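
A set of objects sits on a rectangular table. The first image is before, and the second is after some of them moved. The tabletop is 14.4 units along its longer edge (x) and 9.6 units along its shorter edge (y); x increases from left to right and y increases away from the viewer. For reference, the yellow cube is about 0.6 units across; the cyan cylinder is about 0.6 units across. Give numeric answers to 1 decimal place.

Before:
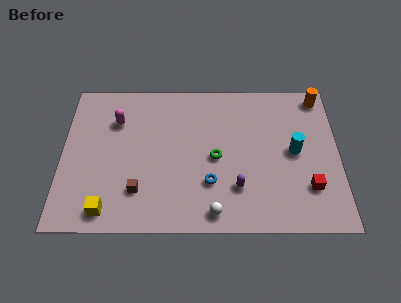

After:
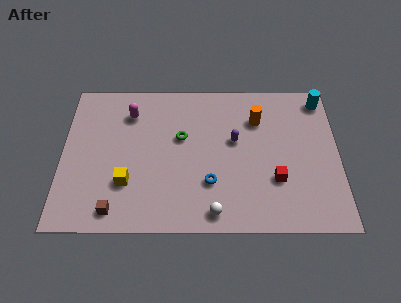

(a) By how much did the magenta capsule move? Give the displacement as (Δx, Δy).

(0.7, 0.5)

The magenta capsule was at about (2.8, 6.9) and moved to about (3.5, 7.4).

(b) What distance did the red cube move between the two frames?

1.8

The red cube moved from about (12.8, 2.6) to (11.1, 3.1), a distance of √(1.7² + 0.5²) ≈ 1.8.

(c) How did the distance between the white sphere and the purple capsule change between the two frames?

+2.7

The distance was about 1.9 in the first image and 4.6 in the second, so they moved 2.7 units further apart.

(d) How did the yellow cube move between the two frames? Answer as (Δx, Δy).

(1.0, 1.7)

The yellow cube started near (2.4, 1.2) and ended near (3.4, 2.9).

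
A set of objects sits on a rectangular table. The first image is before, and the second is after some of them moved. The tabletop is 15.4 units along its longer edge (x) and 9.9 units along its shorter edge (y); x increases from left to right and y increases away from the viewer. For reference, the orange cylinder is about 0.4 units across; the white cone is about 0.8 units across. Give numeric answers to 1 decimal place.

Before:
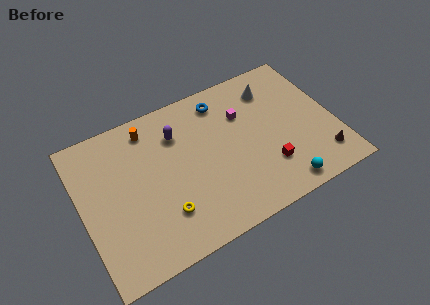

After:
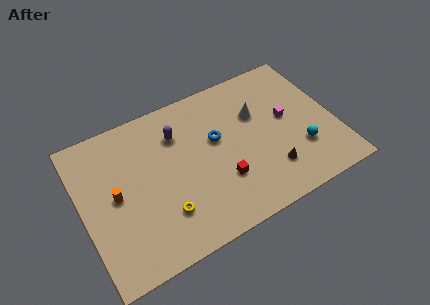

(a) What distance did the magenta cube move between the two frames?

2.9

From (10.1, 6.8) to (12.6, 5.4), the magenta cube covered √(2.5² + 1.4²) ≈ 2.9 units.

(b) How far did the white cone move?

1.8

The white cone was near (12.1, 7.8) before and (10.9, 6.5) after, so it travelled √(1.2² + 1.3²) ≈ 1.8 units.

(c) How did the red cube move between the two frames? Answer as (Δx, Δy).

(-2.8, 0.4)

From the two frames, the red cube sits at roughly (11.0, 2.7) before and (8.2, 3.1) after.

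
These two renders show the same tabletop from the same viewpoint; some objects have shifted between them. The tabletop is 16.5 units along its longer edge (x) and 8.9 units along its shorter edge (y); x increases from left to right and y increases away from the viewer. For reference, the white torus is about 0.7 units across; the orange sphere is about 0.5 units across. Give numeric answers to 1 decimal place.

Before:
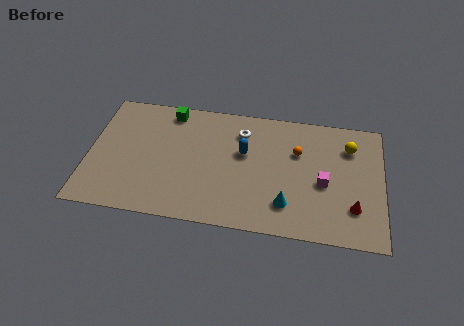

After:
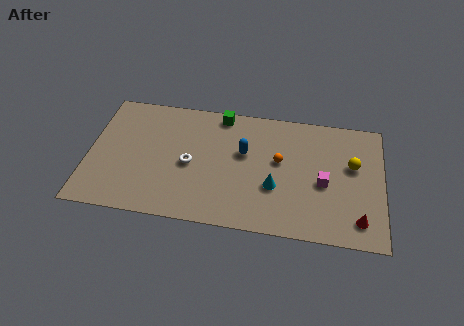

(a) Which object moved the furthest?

the white torus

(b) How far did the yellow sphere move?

1.3

The yellow sphere moved from about (14.6, 6.7) to (14.8, 5.4), a distance of √(0.2² + 1.3²) ≈ 1.3.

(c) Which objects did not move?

the magenta cube and the blue capsule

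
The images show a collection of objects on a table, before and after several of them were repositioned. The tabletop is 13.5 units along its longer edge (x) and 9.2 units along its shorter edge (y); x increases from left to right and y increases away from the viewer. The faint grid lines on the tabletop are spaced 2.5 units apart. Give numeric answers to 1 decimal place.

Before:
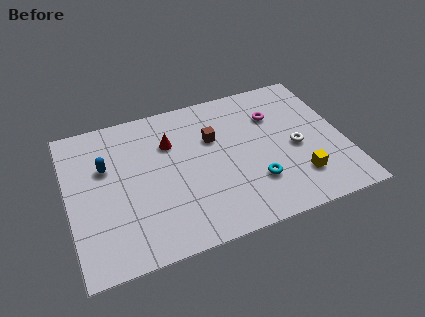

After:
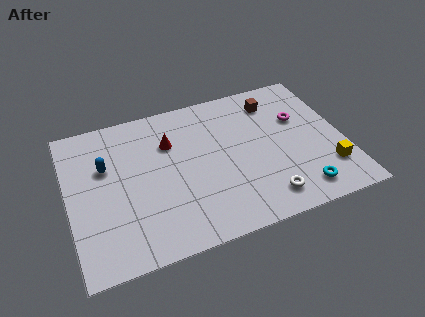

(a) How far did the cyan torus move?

2.4

From (8.9, 2.6) to (11.0, 1.4), the cyan torus covered √(2.1² + 1.2²) ≈ 2.4 units.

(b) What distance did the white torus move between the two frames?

3.2

The white torus was near (11.1, 4.1) before and (9.3, 1.5) after, so it travelled √(1.8² + 2.6²) ≈ 3.2 units.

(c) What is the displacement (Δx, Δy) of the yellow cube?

(1.5, 0.1)

From the two frames, the yellow cube sits at roughly (11.0, 2.2) before and (12.5, 2.3) after.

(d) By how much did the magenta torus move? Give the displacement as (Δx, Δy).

(1.2, -0.6)

The magenta torus started near (10.3, 6.5) and ended near (11.5, 5.9).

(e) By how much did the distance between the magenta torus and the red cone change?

+1.2

The distance was about 5.2 in the first image and 6.4 in the second, so they moved 1.2 units further apart.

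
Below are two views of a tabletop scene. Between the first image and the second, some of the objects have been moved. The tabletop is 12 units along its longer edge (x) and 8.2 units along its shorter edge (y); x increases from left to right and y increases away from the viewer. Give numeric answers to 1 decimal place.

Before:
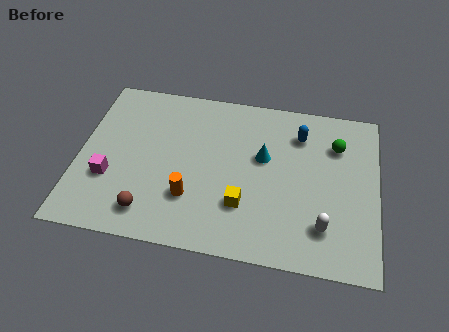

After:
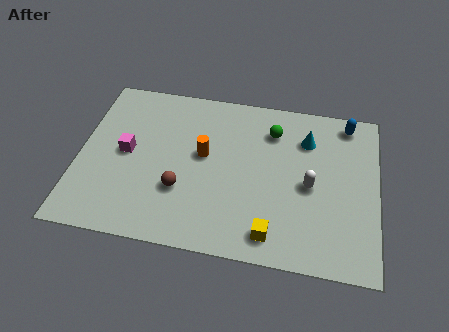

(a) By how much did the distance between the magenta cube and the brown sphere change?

+0.5

The distance was about 2.2 in the first image and 2.7 in the second, so they moved 0.5 units further apart.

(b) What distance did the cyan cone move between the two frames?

2.1

The cyan cone moved from about (7.4, 4.9) to (9.1, 6.1), a distance of √(1.7² + 1.2²) ≈ 2.1.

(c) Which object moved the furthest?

the green sphere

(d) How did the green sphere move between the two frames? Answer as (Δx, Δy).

(-2.6, 0.3)

From the two frames, the green sphere sits at roughly (10.3, 6.0) before and (7.7, 6.3) after.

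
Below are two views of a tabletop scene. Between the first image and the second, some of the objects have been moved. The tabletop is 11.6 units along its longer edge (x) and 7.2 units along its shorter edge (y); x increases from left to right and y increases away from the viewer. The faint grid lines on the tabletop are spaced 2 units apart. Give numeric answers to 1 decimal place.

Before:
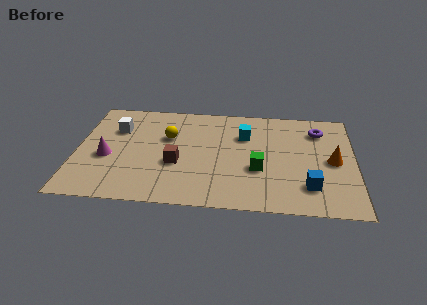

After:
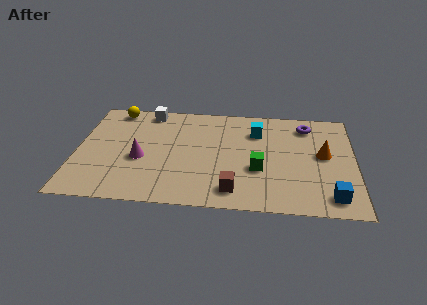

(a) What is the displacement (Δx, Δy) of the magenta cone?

(1.4, 0.0)

The magenta cone was at about (1.3, 3.0) and moved to about (2.7, 3.0).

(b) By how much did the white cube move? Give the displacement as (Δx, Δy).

(1.3, 1.4)

The white cube started near (1.6, 5.0) and ended near (2.9, 6.4).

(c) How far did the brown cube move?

2.9

The brown cube moved from about (4.2, 2.8) to (6.6, 1.2), a distance of √(2.4² + 1.6²) ≈ 2.9.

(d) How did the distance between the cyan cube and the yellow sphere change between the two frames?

+2.9

They were about 3.2 units apart before and 6.1 after — 2.9 units further apart.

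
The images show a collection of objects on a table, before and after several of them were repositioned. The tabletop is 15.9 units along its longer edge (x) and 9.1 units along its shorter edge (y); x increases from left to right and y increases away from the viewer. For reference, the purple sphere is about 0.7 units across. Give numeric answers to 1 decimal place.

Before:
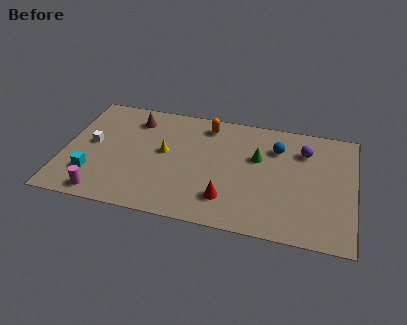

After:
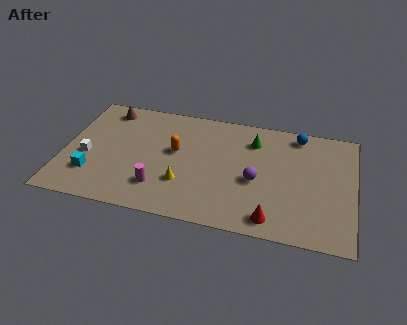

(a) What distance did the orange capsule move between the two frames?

3.0

The orange capsule was near (7.7, 7.7) before and (6.1, 5.2) after, so it travelled √(1.6² + 2.5²) ≈ 3.0 units.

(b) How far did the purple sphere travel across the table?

3.8

From (13.1, 6.8) to (10.6, 3.9), the purple sphere covered √(2.5² + 2.9²) ≈ 3.8 units.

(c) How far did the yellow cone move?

2.5

The yellow cone moved from about (5.5, 5.0) to (6.7, 2.8), a distance of √(1.2² + 2.2²) ≈ 2.5.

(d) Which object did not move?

the cyan cube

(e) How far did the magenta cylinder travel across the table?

3.2

From (2.4, 1.0) to (5.4, 2.2), the magenta cylinder covered √(3.0² + 1.2²) ≈ 3.2 units.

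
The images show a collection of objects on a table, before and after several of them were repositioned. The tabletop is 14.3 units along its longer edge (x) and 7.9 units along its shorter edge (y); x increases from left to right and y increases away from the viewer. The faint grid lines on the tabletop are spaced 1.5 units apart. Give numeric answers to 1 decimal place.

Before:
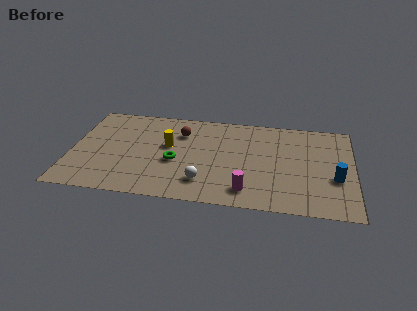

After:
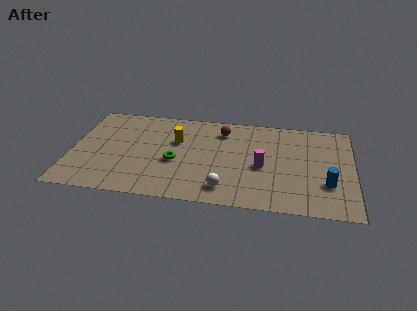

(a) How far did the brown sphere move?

2.2

The brown sphere moved from about (5.5, 5.8) to (7.6, 6.3), a distance of √(2.1² + 0.5²) ≈ 2.2.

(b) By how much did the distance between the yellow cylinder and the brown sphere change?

+1.3

The distance was about 1.3 in the first image and 2.6 in the second, so they moved 1.3 units further apart.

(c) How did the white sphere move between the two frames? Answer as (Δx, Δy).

(1.1, -0.4)

From the two frames, the white sphere sits at roughly (6.8, 1.8) before and (7.9, 1.4) after.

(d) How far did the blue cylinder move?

0.6

The blue cylinder was near (13.4, 3.0) before and (13.0, 2.5) after, so it travelled √(0.4² + 0.5²) ≈ 0.6 units.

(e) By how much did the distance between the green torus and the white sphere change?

+1.1

Before: roughly 2.1 units apart; after: 3.2. That's 1.1 units further apart.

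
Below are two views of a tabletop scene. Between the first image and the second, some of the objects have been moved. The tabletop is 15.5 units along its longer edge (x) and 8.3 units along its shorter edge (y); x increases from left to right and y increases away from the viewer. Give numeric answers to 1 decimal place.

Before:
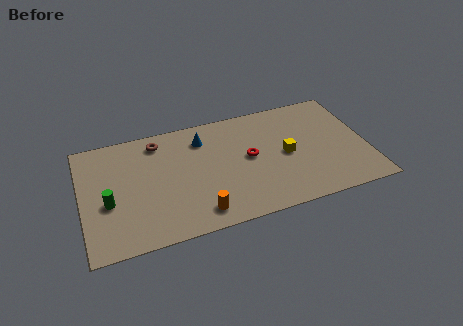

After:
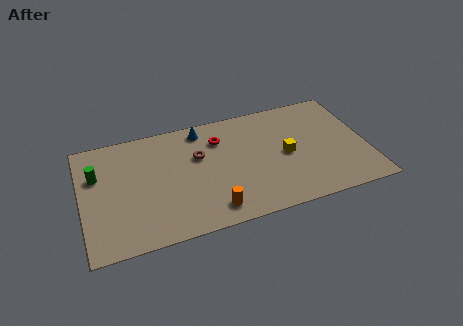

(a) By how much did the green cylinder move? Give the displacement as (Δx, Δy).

(-0.5, 2.1)

The green cylinder started near (1.4, 3.4) and ended near (0.9, 5.5).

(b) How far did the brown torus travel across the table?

2.7

The brown torus was near (4.3, 7.0) before and (6.4, 5.3) after, so it travelled √(2.1² + 1.7²) ≈ 2.7 units.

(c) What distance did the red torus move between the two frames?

2.3

The red torus was near (9.1, 4.4) before and (7.6, 6.2) after, so it travelled √(1.5² + 1.8²) ≈ 2.3 units.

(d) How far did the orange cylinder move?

0.7

The orange cylinder was near (6.1, 1.3) before and (6.8, 1.3) after, so it travelled √(0.7² + 0.0²) ≈ 0.7 units.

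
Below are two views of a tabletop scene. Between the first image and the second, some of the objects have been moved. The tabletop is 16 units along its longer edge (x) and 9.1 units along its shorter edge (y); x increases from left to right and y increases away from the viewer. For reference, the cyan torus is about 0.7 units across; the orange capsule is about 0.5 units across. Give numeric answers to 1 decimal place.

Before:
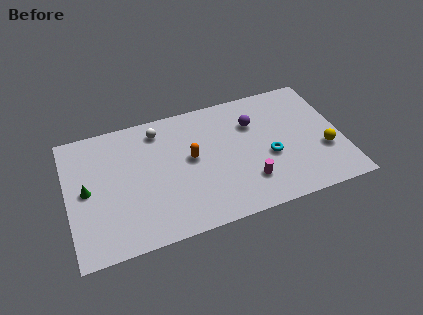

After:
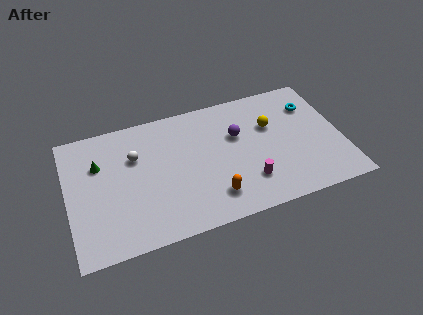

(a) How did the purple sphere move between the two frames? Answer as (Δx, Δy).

(-1.0, -0.6)

The purple sphere started near (11.0, 6.4) and ended near (10.0, 5.8).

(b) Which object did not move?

the magenta cylinder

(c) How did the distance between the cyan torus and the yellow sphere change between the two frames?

-0.6

They were about 3.2 units apart before and 2.6 after — 0.6 units closer together.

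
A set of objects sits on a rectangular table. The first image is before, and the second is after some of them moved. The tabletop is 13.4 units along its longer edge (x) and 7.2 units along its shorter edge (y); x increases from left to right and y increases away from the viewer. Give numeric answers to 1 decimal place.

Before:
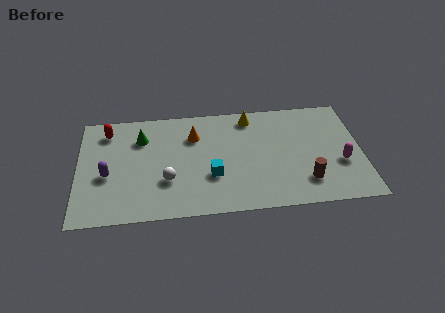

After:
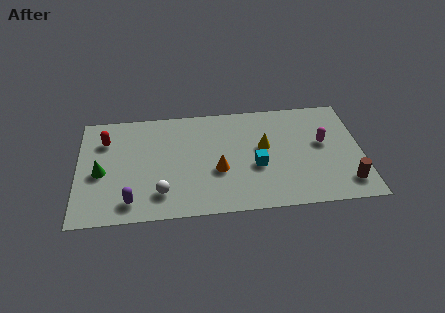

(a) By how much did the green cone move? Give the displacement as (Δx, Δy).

(-1.9, -2.1)

The green cone started near (3.0, 5.3) and ended near (1.1, 3.2).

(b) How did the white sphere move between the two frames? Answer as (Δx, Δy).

(-0.3, -0.8)

The white sphere started near (4.2, 2.4) and ended near (3.9, 1.6).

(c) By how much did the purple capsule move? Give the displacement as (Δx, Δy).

(1.1, -1.8)

The purple capsule started near (1.4, 3.0) and ended near (2.5, 1.2).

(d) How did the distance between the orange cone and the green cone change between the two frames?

+3.0

They were about 2.5 units apart before and 5.5 after — 3.0 units further apart.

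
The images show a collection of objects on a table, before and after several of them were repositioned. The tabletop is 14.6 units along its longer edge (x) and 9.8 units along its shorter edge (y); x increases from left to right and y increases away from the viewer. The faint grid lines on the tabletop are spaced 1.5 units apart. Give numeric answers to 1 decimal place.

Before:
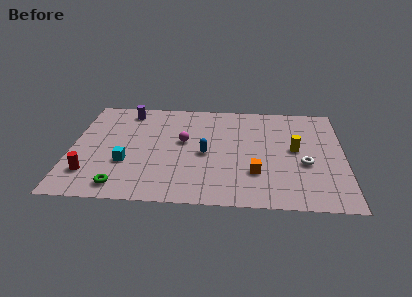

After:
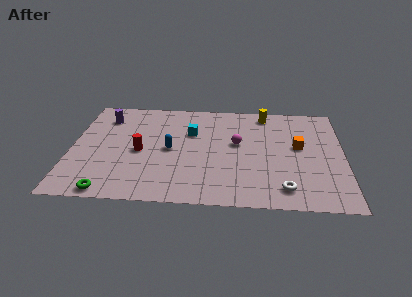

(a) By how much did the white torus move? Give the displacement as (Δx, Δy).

(-1.1, -2.3)

From the two frames, the white torus sits at roughly (12.5, 3.9) before and (11.4, 1.6) after.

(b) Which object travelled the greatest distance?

the cyan cube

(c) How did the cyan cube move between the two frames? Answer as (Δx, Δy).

(3.4, 3.1)

The cyan cube started near (3.0, 3.4) and ended near (6.4, 6.5).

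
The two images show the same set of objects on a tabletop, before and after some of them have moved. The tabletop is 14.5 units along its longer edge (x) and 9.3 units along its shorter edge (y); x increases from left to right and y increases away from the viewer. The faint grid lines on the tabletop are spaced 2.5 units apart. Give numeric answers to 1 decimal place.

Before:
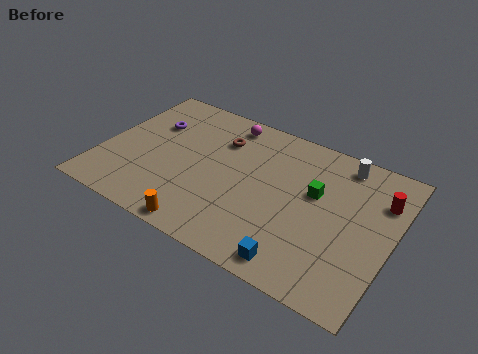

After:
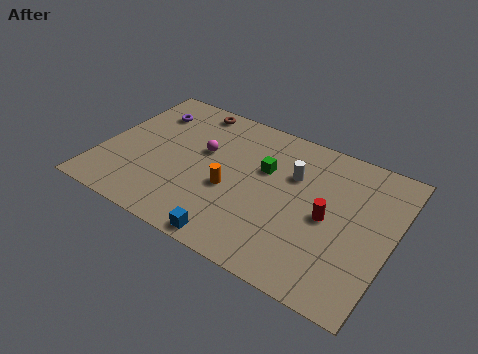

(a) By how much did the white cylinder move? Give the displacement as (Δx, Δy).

(-2.2, -1.9)

From the two frames, the white cylinder sits at roughly (11.6, 8.1) before and (9.4, 6.2) after.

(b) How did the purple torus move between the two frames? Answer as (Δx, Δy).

(-0.3, 0.8)

From the two frames, the purple torus sits at roughly (2.1, 6.3) before and (1.8, 7.1) after.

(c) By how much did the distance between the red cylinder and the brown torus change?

+0.4

The distance was about 8.1 in the first image and 8.5 in the second, so they moved 0.4 units further apart.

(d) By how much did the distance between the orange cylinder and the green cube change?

-4.3

Before: roughly 6.8 units apart; after: 2.5. That's 4.3 units closer together.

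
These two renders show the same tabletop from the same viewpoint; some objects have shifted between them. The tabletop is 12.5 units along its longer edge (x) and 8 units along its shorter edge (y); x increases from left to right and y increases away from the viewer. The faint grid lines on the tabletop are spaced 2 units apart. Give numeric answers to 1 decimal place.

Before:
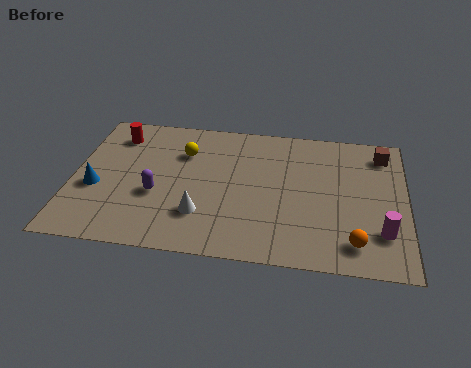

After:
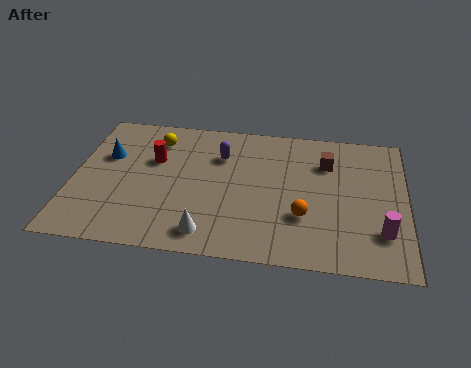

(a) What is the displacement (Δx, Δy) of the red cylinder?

(1.5, -1.3)

From the two frames, the red cylinder sits at roughly (1.5, 6.4) before and (3.0, 5.1) after.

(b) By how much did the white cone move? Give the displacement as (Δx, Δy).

(0.3, -1.0)

From the two frames, the white cone sits at roughly (4.9, 2.2) before and (5.2, 1.2) after.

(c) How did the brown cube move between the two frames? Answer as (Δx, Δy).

(-2.1, -0.8)

From the two frames, the brown cube sits at roughly (11.6, 6.6) before and (9.5, 5.8) after.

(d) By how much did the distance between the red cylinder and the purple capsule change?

-1.1

Before: roughly 3.7 units apart; after: 2.6. That's 1.1 units closer together.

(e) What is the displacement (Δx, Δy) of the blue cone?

(0.3, 1.9)

The blue cone was at about (0.9, 3.2) and moved to about (1.2, 5.1).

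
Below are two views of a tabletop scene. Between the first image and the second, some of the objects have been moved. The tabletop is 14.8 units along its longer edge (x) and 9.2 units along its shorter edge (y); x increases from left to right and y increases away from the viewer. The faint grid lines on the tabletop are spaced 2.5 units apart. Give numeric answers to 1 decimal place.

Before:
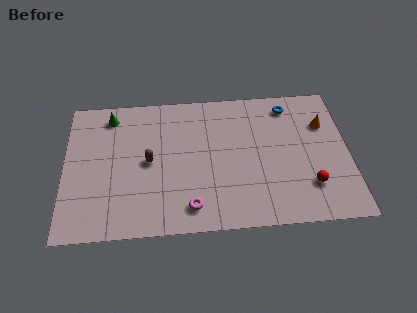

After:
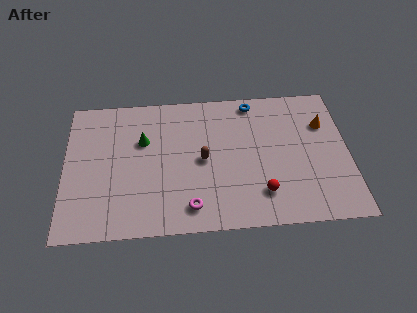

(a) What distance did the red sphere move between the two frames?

2.5

From (12.7, 2.4) to (10.2, 2.1), the red sphere covered √(2.5² + 0.3²) ≈ 2.5 units.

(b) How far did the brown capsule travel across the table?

2.8

From (4.4, 4.6) to (7.2, 4.5), the brown capsule covered √(2.8² + 0.1²) ≈ 2.8 units.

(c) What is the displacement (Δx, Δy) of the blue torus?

(-1.9, 0.4)

From the two frames, the blue torus sits at roughly (11.8, 7.8) before and (9.9, 8.2) after.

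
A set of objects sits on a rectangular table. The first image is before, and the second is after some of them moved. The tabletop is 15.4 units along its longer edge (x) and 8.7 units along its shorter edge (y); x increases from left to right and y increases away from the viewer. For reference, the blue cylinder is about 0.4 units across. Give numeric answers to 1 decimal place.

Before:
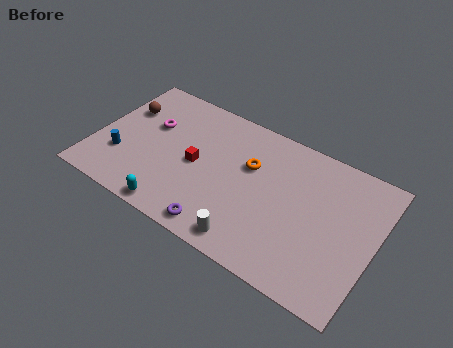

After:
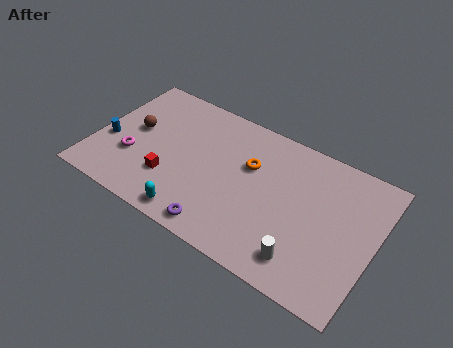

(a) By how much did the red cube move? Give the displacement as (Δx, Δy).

(-1.2, -1.6)

From the two frames, the red cube sits at roughly (5.6, 4.2) before and (4.4, 2.6) after.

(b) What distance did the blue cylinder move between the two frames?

1.1

From (1.6, 2.7) to (0.8, 3.4), the blue cylinder covered √(0.8² + 0.7²) ≈ 1.1 units.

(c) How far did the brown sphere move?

1.4

From (1.2, 5.9) to (2.0, 4.8), the brown sphere covered √(0.8² + 1.1²) ≈ 1.4 units.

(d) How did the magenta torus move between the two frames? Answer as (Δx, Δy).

(-0.6, -2.5)

The magenta torus started near (2.8, 5.5) and ended near (2.2, 3.0).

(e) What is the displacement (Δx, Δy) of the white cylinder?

(2.9, 0.5)

From the two frames, the white cylinder sits at roughly (9.1, 1.1) before and (12.0, 1.6) after.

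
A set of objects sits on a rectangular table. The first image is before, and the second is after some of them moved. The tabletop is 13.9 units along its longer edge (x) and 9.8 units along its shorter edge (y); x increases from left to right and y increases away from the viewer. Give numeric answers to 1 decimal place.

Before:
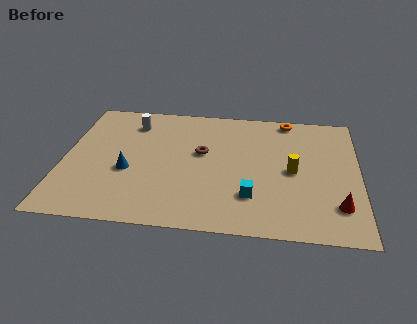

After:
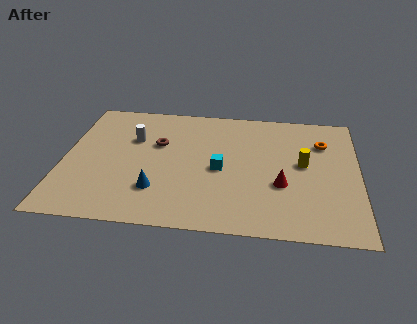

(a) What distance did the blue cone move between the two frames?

1.9

The blue cone was near (3.1, 3.9) before and (4.5, 2.6) after, so it travelled √(1.4² + 1.3²) ≈ 1.9 units.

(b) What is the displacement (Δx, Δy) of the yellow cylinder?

(0.5, 0.6)

From the two frames, the yellow cylinder sits at roughly (10.8, 4.7) before and (11.3, 5.3) after.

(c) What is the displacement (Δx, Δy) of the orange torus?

(1.7, -1.8)

The orange torus was at about (10.5, 8.9) and moved to about (12.2, 7.1).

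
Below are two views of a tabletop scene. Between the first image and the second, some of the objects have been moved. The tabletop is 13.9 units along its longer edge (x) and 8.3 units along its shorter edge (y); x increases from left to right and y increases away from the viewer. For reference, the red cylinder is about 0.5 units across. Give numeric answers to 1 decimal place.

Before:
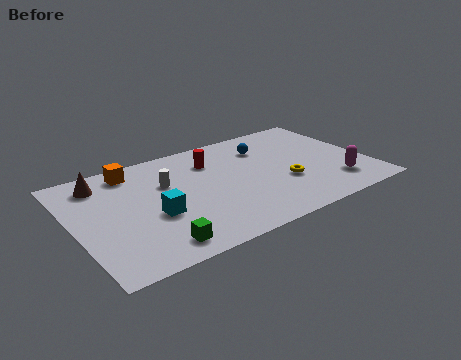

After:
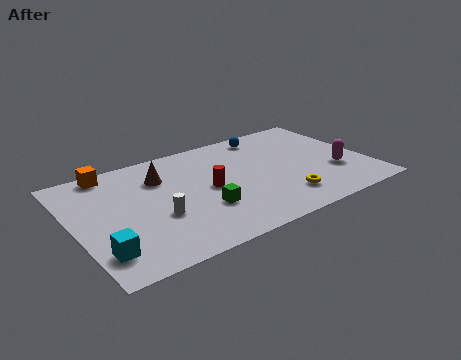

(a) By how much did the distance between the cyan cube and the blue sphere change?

+3.8

They were about 6.5 units apart before and 10.3 after — 3.8 units further apart.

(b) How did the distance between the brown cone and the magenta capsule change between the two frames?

-3.0

Before: roughly 11.6 units apart; after: 8.6. That's 3.0 units closer together.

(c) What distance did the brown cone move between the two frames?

2.8

From (1.6, 6.8) to (4.3, 6.0), the brown cone covered √(2.7² + 0.8²) ≈ 2.8 units.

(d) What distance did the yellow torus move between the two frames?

1.2

The yellow torus was near (9.8, 3.0) before and (9.5, 1.8) after, so it travelled √(0.3² + 1.2²) ≈ 1.2 units.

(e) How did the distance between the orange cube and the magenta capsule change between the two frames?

+0.8

They were about 10.4 units apart before and 11.2 after — 0.8 units further apart.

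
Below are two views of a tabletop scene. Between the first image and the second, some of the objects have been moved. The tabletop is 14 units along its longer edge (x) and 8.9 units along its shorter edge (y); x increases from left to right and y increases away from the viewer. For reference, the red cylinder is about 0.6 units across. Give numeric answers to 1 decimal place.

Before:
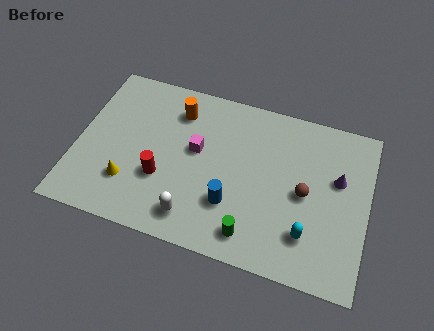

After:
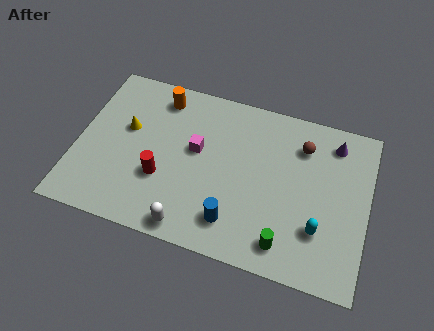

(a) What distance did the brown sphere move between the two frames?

2.5

The brown sphere moved from about (11.0, 4.3) to (10.7, 6.8), a distance of √(0.3² + 2.5²) ≈ 2.5.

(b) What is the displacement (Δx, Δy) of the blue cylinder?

(0.2, -0.9)

The blue cylinder was at about (7.6, 2.7) and moved to about (7.8, 1.8).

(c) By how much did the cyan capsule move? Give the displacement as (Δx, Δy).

(0.5, 0.4)

From the two frames, the cyan capsule sits at roughly (11.3, 2.2) before and (11.8, 2.6) after.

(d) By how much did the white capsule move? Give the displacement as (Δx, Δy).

(-0.1, -0.6)

The white capsule started near (5.9, 1.5) and ended near (5.8, 0.9).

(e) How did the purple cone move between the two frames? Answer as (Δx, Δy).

(-0.3, 1.9)

The purple cone started near (12.5, 5.5) and ended near (12.2, 7.4).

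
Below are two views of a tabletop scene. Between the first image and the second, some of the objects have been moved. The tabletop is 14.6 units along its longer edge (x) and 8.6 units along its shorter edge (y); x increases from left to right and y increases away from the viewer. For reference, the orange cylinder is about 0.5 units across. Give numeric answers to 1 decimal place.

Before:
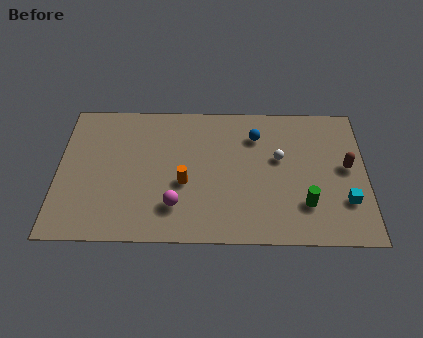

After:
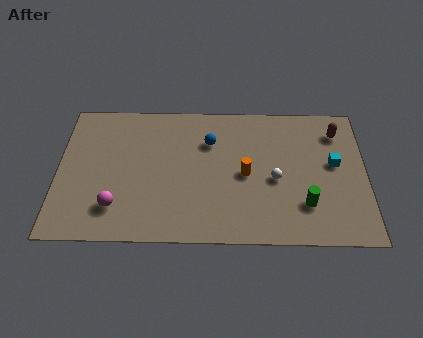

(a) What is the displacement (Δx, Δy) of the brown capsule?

(-0.4, 2.2)

The brown capsule started near (13.7, 4.6) and ended near (13.3, 6.8).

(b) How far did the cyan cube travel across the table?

2.4

From (13.6, 2.5) to (13.1, 4.8), the cyan cube covered √(0.5² + 2.3²) ≈ 2.4 units.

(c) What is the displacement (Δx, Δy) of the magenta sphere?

(-2.8, -0.1)

The magenta sphere was at about (5.6, 2.1) and moved to about (2.8, 2.0).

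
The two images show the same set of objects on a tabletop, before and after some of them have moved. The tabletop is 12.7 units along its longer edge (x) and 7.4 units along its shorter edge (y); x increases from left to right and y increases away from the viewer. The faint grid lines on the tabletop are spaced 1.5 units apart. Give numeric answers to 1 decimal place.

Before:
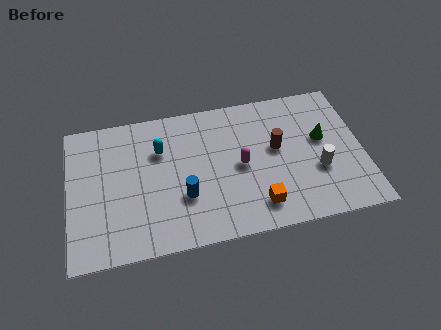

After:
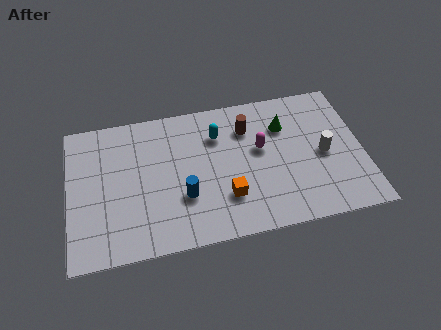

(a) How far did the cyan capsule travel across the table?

2.5

The cyan capsule was near (4.0, 5.1) before and (6.5, 5.4) after, so it travelled √(2.5² + 0.3²) ≈ 2.5 units.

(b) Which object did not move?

the blue cylinder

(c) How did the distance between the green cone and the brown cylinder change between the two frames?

-0.4

They were about 2.0 units apart before and 1.6 after — 0.4 units closer together.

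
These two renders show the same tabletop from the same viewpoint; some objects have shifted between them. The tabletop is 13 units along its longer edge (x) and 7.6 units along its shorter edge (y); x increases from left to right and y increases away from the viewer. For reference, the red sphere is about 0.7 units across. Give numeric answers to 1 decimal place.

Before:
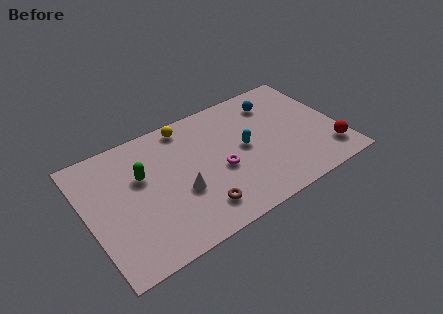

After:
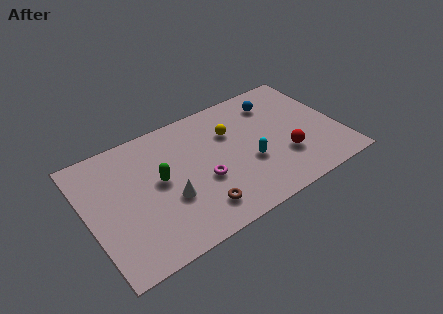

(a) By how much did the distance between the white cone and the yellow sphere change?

+0.4

Before: roughly 3.9 units apart; after: 4.3. That's 0.4 units further apart.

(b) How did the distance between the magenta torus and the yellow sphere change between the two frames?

-0.9

They were about 3.7 units apart before and 2.8 after — 0.9 units closer together.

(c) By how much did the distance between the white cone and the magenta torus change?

-0.3

The distance was about 2.1 in the first image and 1.8 in the second, so they moved 0.3 units closer together.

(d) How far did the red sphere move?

2.3

The red sphere was near (12.2, 1.6) before and (10.0, 2.4) after, so it travelled √(2.2² + 0.8²) ≈ 2.3 units.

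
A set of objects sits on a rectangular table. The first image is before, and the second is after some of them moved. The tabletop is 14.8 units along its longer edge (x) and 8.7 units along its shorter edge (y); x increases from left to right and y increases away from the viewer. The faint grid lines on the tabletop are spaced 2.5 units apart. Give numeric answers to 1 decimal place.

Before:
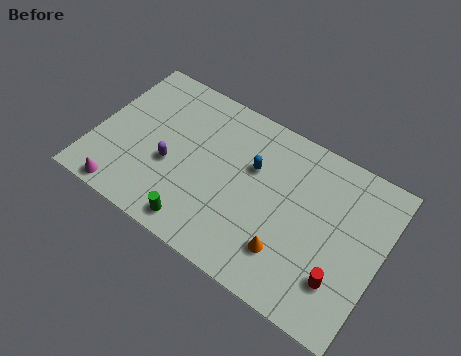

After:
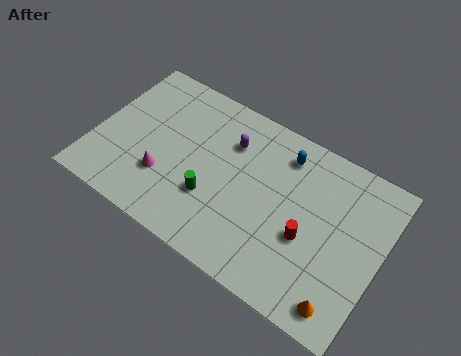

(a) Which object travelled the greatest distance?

the purple capsule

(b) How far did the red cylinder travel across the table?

2.2

From (13.1, 2.3) to (11.2, 3.5), the red cylinder covered √(1.9² + 1.2²) ≈ 2.2 units.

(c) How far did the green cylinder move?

1.8

The green cylinder moved from about (5.9, 1.1) to (6.3, 2.9), a distance of √(0.4² + 1.8²) ≈ 1.8.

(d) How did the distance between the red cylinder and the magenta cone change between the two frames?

-3.8

The distance was about 11.2 in the first image and 7.4 in the second, so they moved 3.8 units closer together.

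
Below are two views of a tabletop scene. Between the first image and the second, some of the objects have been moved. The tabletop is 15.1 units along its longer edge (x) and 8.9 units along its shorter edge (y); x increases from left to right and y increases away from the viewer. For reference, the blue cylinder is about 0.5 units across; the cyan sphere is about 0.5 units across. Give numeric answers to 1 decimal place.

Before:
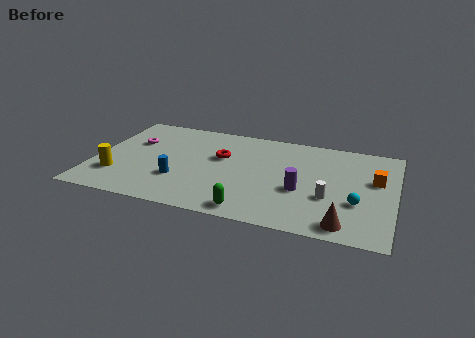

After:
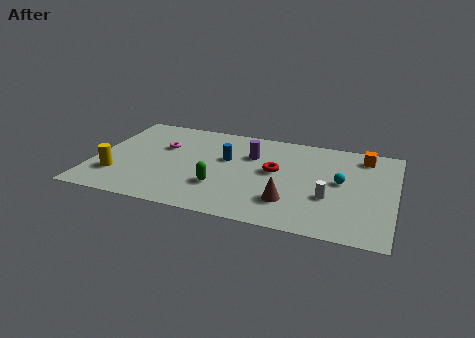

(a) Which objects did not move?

the yellow cylinder and the white cylinder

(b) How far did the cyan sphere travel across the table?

1.9

From (13.3, 3.1) to (12.4, 4.8), the cyan sphere covered √(0.9² + 1.7²) ≈ 1.9 units.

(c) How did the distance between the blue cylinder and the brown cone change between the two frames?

-4.0

Before: roughly 8.6 units apart; after: 4.6. That's 4.0 units closer together.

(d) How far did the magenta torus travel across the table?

1.5

From (1.8, 5.8) to (3.3, 5.7), the magenta torus covered √(1.5² + 0.1²) ≈ 1.5 units.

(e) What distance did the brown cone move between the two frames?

3.0

The brown cone was near (12.8, 1.1) before and (10.0, 2.3) after, so it travelled √(2.8² + 1.2²) ≈ 3.0 units.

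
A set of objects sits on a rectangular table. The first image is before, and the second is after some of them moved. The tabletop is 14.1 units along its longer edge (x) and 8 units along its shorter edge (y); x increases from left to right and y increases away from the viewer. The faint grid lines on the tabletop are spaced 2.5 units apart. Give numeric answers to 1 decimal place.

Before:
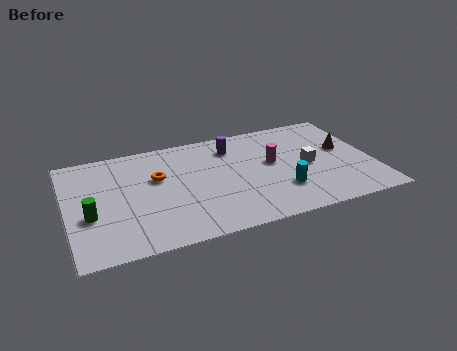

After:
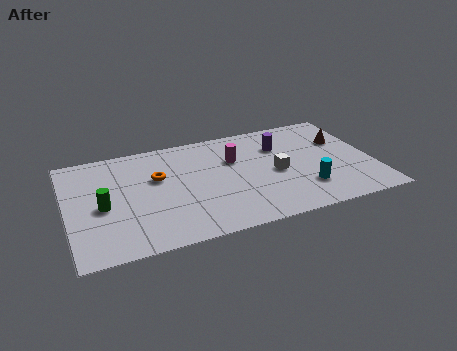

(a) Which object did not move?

the orange torus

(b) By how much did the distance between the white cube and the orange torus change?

-1.4

Before: roughly 7.0 units apart; after: 5.6. That's 1.4 units closer together.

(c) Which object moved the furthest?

the purple cylinder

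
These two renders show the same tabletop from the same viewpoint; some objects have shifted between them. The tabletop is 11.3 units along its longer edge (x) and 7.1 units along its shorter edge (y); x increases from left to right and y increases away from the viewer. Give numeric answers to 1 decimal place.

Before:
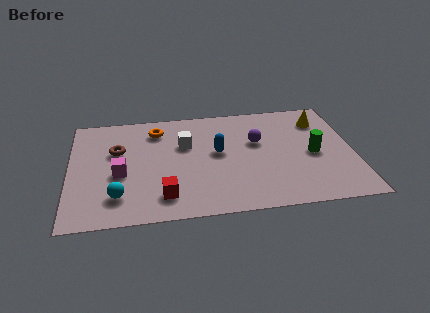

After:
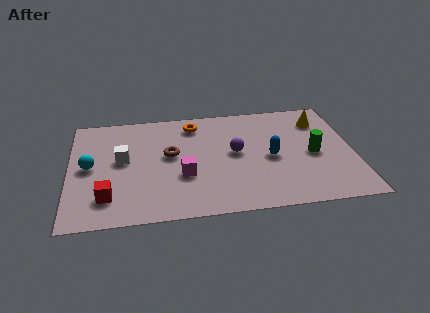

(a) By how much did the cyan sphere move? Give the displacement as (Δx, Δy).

(-1.1, 2.0)

The cyan sphere started near (1.9, 1.6) and ended near (0.8, 3.6).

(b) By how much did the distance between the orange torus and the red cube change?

+1.2

They were about 4.3 units apart before and 5.5 after — 1.2 units further apart.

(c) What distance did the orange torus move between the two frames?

1.5

The orange torus was near (3.5, 5.7) before and (5.0, 5.9) after, so it travelled √(1.5² + 0.2²) ≈ 1.5 units.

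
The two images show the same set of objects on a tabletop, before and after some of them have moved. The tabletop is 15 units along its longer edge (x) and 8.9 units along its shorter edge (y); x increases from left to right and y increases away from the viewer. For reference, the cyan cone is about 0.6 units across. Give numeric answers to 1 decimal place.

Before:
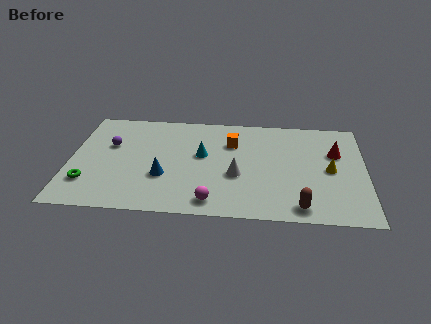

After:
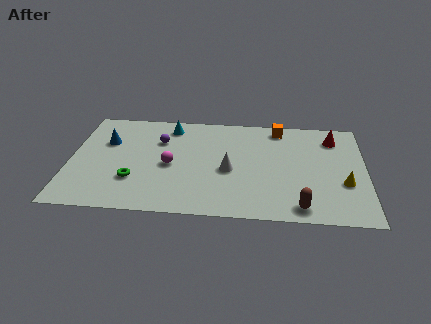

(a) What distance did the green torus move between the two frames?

2.3

The green torus was near (1.0, 2.3) before and (3.3, 2.7) after, so it travelled √(2.3² + 0.4²) ≈ 2.3 units.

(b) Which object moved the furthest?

the blue cone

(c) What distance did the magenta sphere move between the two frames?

3.6

From (7.3, 1.2) to (5.1, 4.1), the magenta sphere covered √(2.2² + 2.9²) ≈ 3.6 units.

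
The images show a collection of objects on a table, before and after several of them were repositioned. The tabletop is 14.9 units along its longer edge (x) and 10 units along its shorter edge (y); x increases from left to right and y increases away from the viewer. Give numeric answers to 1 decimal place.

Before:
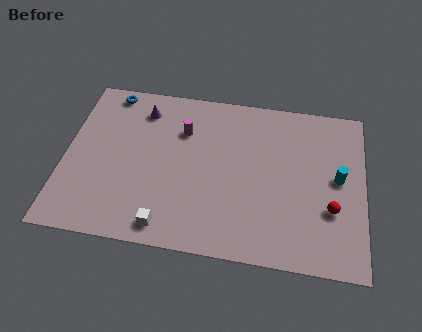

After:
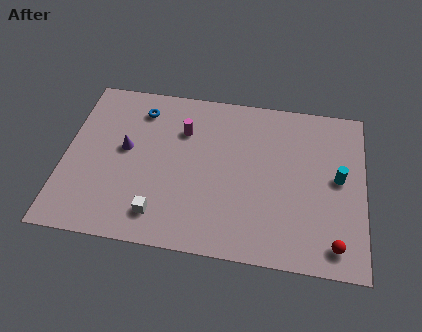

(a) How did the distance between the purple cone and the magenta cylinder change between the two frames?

+0.9

Before: roughly 2.3 units apart; after: 3.2. That's 0.9 units further apart.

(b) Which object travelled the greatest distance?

the purple cone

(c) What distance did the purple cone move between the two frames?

2.7

The purple cone was near (3.7, 8.1) before and (3.0, 5.5) after, so it travelled √(0.7² + 2.6²) ≈ 2.7 units.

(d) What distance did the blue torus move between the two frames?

1.8

The blue torus moved from about (2.0, 9.0) to (3.6, 8.1), a distance of √(1.6² + 0.9²) ≈ 1.8.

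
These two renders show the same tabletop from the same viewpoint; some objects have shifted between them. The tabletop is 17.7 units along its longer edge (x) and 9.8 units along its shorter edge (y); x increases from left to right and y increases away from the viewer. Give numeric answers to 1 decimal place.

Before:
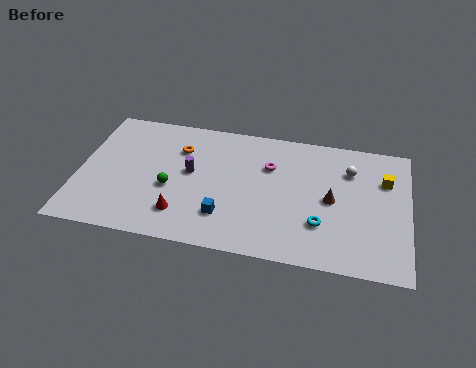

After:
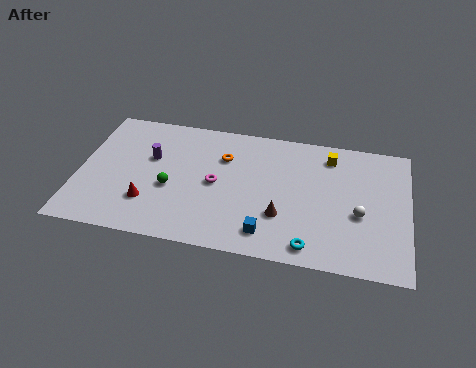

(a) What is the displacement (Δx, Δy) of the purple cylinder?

(-2.2, 0.7)

The purple cylinder was at about (6.0, 5.4) and moved to about (3.8, 6.1).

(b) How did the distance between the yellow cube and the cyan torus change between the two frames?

+1.8

They were about 5.1 units apart before and 6.9 after — 1.8 units further apart.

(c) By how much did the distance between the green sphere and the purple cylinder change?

+0.7

They were about 1.7 units apart before and 2.4 after — 0.7 units further apart.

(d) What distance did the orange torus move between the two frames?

2.4

The orange torus moved from about (5.3, 7.1) to (7.7, 6.9), a distance of √(2.4² + 0.2²) ≈ 2.4.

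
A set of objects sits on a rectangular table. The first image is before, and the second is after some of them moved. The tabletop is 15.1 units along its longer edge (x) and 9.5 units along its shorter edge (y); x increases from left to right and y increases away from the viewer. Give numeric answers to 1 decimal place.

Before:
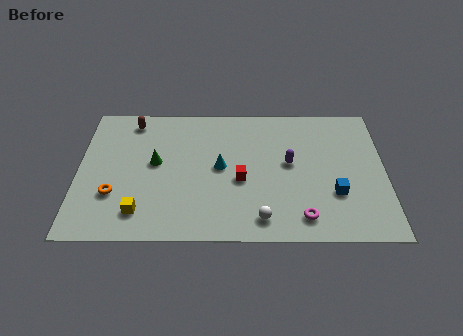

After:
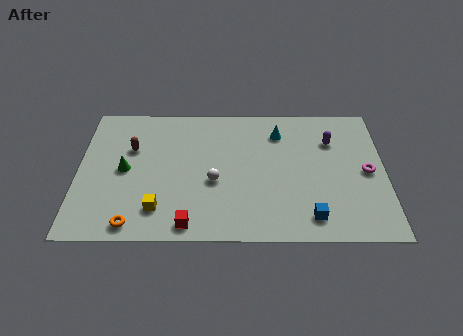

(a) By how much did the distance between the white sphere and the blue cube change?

+1.3

They were about 4.0 units apart before and 5.3 after — 1.3 units further apart.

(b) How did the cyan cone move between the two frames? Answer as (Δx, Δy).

(2.9, 2.5)

The cyan cone was at about (7.0, 4.9) and moved to about (9.9, 7.4).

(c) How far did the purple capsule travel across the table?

2.6

The purple capsule was near (10.4, 5.2) before and (12.5, 6.8) after, so it travelled √(2.1² + 1.6²) ≈ 2.6 units.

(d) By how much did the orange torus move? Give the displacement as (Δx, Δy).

(1.0, -2.0)

From the two frames, the orange torus sits at roughly (1.8, 3.0) before and (2.8, 1.0) after.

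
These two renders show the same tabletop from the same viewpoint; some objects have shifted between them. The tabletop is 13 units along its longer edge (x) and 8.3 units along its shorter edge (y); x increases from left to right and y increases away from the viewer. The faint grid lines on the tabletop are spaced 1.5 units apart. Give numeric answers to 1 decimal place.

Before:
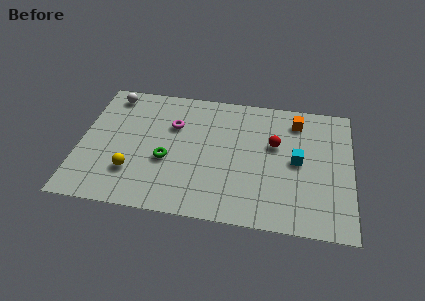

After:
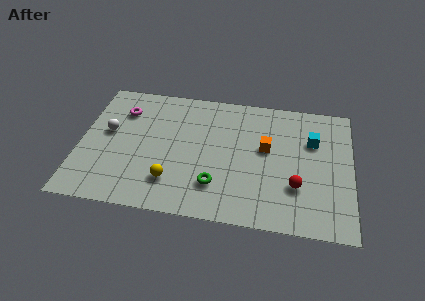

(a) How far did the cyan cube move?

1.6

The cyan cube moved from about (10.4, 4.2) to (11.1, 5.6), a distance of √(0.7² + 1.4²) ≈ 1.6.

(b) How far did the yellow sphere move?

1.9

The yellow sphere was near (2.6, 2.3) before and (4.5, 2.0) after, so it travelled √(1.9² + 0.3²) ≈ 1.9 units.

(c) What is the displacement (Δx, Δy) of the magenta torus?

(-2.5, 0.6)

The magenta torus was at about (4.4, 5.6) and moved to about (1.9, 6.2).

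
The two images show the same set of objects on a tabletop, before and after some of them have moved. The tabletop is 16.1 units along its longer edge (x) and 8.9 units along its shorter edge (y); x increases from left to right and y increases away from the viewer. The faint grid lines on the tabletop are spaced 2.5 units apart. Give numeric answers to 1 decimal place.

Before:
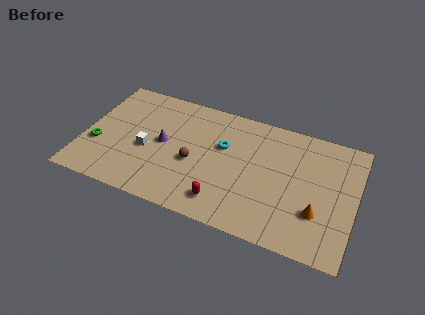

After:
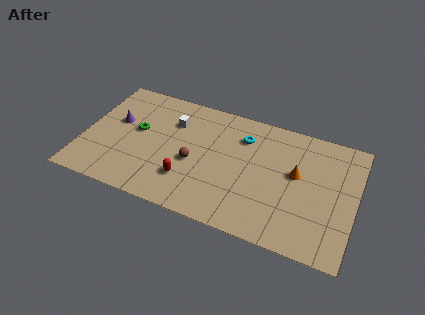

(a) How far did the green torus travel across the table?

2.8

The green torus moved from about (0.9, 3.2) to (3.1, 5.0), a distance of √(2.2² + 1.8²) ≈ 2.8.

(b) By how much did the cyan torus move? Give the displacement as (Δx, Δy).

(1.1, 1.1)

From the two frames, the cyan torus sits at roughly (8.2, 5.6) before and (9.3, 6.7) after.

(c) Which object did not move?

the brown sphere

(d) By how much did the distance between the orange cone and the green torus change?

-3.6

The distance was about 13.1 in the first image and 9.5 in the second, so they moved 3.6 units closer together.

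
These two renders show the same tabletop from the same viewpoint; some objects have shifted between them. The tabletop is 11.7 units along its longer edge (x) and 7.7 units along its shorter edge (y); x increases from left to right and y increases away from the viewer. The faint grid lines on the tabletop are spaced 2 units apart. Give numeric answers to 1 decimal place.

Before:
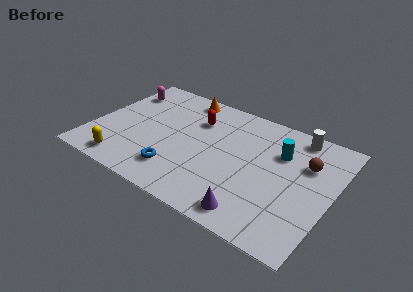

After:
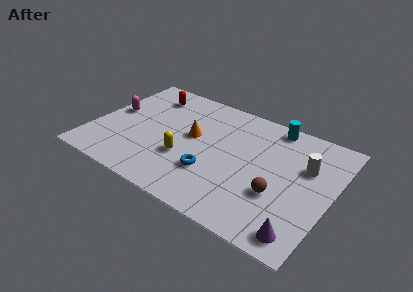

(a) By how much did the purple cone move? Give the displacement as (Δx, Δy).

(2.3, 0.0)

The purple cone started near (8.4, 1.0) and ended near (10.7, 1.0).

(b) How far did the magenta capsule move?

1.7

The magenta capsule moved from about (0.9, 5.9) to (0.8, 4.2), a distance of √(0.1² + 1.7²) ≈ 1.7.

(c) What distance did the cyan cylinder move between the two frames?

1.7

The cyan cylinder moved from about (9.0, 5.3) to (8.4, 6.9), a distance of √(0.6² + 1.6²) ≈ 1.7.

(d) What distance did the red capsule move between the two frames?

2.7

The red capsule moved from about (4.8, 5.5) to (2.2, 6.2), a distance of √(2.6² + 0.7²) ≈ 2.7.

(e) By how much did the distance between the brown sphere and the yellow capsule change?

-4.7

They were about 9.3 units apart before and 4.6 after — 4.7 units closer together.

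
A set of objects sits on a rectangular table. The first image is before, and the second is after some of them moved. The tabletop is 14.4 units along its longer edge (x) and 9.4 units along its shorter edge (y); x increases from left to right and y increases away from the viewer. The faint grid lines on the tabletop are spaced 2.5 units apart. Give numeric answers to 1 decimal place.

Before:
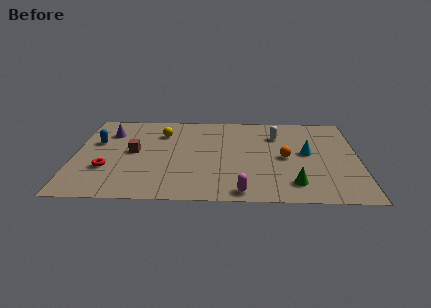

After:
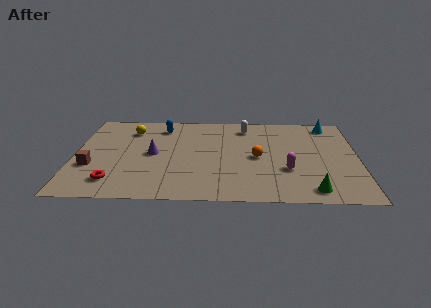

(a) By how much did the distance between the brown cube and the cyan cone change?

+4.3

Before: roughly 8.8 units apart; after: 13.1. That's 4.3 units further apart.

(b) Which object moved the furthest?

the blue capsule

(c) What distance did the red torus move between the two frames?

1.4

The red torus moved from about (1.7, 3.1) to (2.1, 1.8), a distance of √(0.4² + 1.3²) ≈ 1.4.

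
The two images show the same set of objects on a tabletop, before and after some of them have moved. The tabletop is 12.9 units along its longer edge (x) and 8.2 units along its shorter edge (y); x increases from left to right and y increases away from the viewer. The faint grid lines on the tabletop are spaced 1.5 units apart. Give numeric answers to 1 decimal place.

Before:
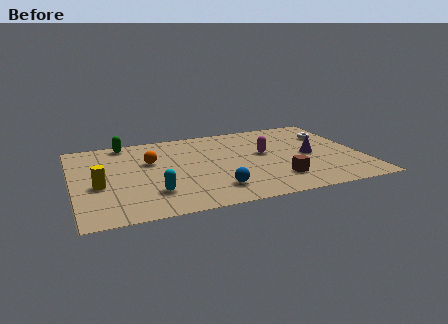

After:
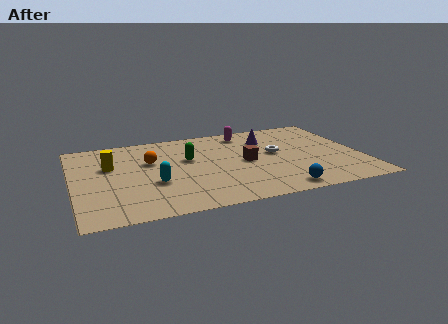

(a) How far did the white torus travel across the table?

3.0

From (11.8, 5.8) to (9.1, 4.5), the white torus covered √(2.7² + 1.3²) ≈ 3.0 units.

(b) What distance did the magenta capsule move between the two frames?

2.5

From (8.6, 4.6) to (8.0, 7.0), the magenta capsule covered √(0.6² + 2.4²) ≈ 2.5 units.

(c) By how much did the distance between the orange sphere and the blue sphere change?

+2.5

Before: roughly 4.4 units apart; after: 6.9. That's 2.5 units further apart.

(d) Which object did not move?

the orange sphere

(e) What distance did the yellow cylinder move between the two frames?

1.9

The yellow cylinder was near (1.1, 3.4) before and (1.7, 5.2) after, so it travelled √(0.6² + 1.8²) ≈ 1.9 units.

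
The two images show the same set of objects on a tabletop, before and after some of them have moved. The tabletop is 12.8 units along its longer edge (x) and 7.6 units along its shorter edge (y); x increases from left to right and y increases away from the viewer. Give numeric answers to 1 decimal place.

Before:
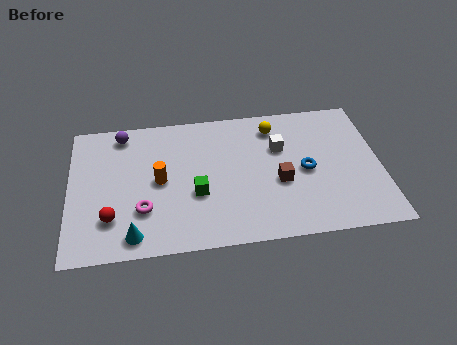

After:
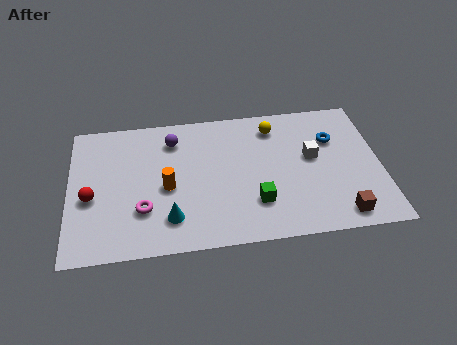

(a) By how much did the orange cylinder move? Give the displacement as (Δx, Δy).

(0.3, -0.4)

The orange cylinder was at about (3.7, 3.8) and moved to about (4.0, 3.4).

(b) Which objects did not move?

the magenta torus and the yellow sphere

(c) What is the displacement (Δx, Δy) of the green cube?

(2.4, -0.8)

From the two frames, the green cube sits at roughly (5.2, 2.9) before and (7.6, 2.1) after.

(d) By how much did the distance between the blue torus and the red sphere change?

+2.0

The distance was about 8.2 in the first image and 10.2 in the second, so they moved 2.0 units further apart.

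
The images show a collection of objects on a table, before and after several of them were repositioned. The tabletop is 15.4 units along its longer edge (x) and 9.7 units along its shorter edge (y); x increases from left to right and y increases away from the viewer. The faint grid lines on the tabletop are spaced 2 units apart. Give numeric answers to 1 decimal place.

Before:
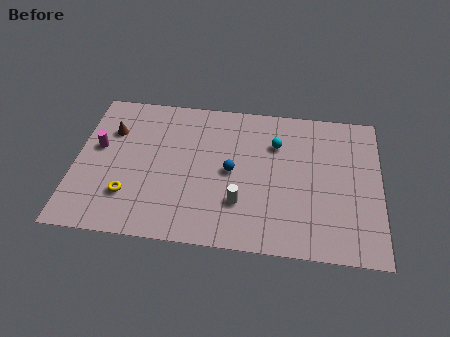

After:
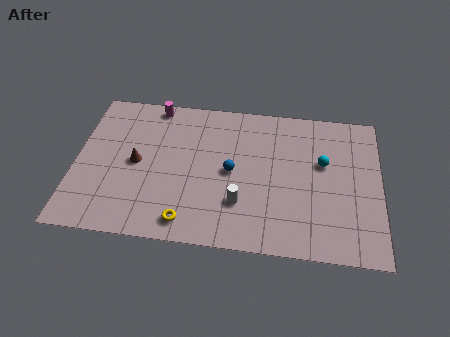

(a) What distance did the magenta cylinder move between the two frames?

4.2

The magenta cylinder was near (1.1, 5.6) before and (3.8, 8.8) after, so it travelled √(2.7² + 3.2²) ≈ 4.2 units.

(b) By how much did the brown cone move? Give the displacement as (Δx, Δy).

(1.4, -2.0)

The brown cone started near (1.7, 6.8) and ended near (3.1, 4.8).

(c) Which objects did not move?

the blue sphere and the white cylinder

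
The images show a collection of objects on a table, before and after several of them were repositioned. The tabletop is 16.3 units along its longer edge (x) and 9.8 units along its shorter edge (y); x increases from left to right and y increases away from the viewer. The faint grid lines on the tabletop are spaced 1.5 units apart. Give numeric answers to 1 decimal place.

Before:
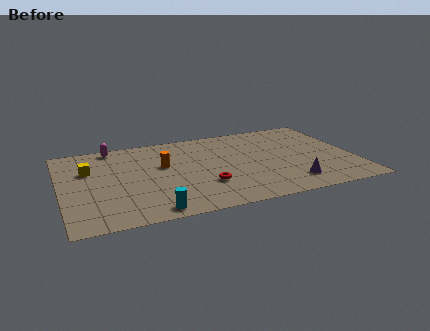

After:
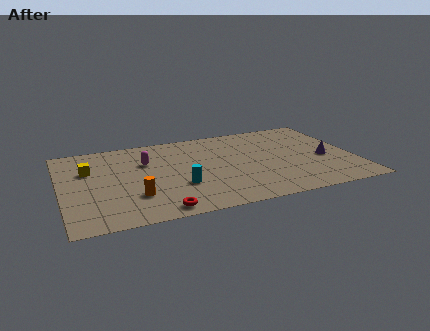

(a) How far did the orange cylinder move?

3.6

The orange cylinder was near (5.7, 5.9) before and (3.9, 2.8) after, so it travelled √(1.8² + 3.1²) ≈ 3.6 units.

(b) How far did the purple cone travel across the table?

3.2

From (12.5, 1.9) to (14.7, 4.2), the purple cone covered √(2.2² + 2.3²) ≈ 3.2 units.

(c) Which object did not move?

the yellow cube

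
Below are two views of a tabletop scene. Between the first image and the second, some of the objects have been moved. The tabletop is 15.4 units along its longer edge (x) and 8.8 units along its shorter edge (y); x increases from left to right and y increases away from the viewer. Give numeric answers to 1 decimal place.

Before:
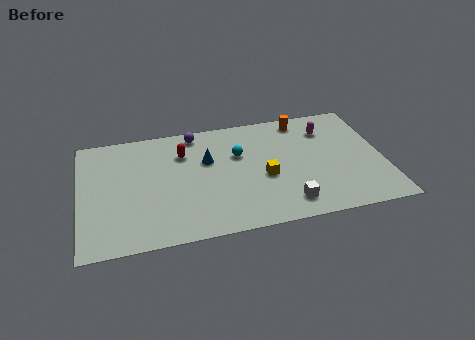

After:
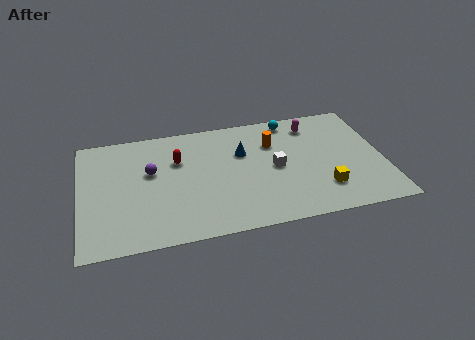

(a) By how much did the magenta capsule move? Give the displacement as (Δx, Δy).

(-0.7, 0.5)

The magenta capsule was at about (12.7, 6.7) and moved to about (12.0, 7.2).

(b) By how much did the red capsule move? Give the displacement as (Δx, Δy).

(-0.3, -0.5)

The red capsule started near (5.3, 6.4) and ended near (5.0, 5.9).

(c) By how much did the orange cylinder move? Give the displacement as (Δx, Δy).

(-1.6, -1.5)

The orange cylinder was at about (11.5, 7.7) and moved to about (9.9, 6.2).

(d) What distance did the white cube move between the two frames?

2.8

The white cube was near (10.3, 1.5) before and (9.9, 4.3) after, so it travelled √(0.4² + 2.8²) ≈ 2.8 units.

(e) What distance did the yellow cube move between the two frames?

3.3

The yellow cube was near (9.3, 3.7) before and (12.2, 2.2) after, so it travelled √(2.9² + 1.5²) ≈ 3.3 units.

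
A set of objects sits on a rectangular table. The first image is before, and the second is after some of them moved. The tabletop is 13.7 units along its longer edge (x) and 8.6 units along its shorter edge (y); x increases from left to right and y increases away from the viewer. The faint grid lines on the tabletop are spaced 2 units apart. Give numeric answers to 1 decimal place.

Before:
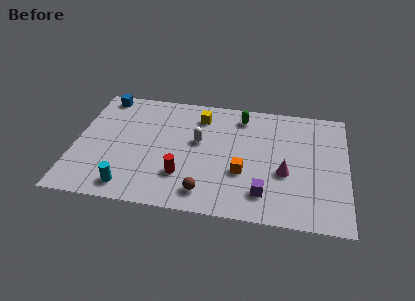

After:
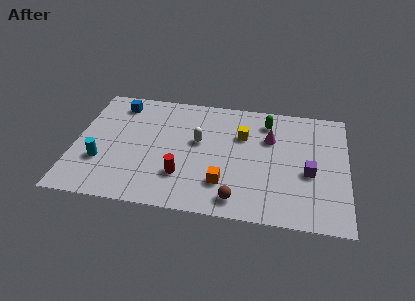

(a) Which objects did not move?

the red cylinder and the white capsule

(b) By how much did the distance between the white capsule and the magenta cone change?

-1.0

They were about 4.7 units apart before and 3.7 after — 1.0 units closer together.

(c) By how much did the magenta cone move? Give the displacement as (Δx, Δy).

(-0.8, 2.4)

From the two frames, the magenta cone sits at roughly (10.6, 3.4) before and (9.8, 5.8) after.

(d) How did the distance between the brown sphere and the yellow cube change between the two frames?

-0.9

Before: roughly 5.5 units apart; after: 4.6. That's 0.9 units closer together.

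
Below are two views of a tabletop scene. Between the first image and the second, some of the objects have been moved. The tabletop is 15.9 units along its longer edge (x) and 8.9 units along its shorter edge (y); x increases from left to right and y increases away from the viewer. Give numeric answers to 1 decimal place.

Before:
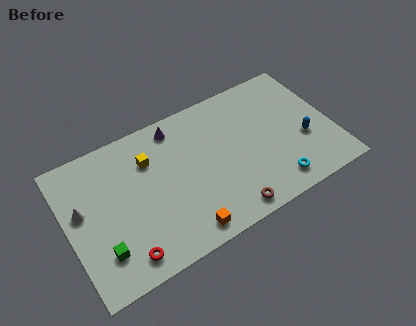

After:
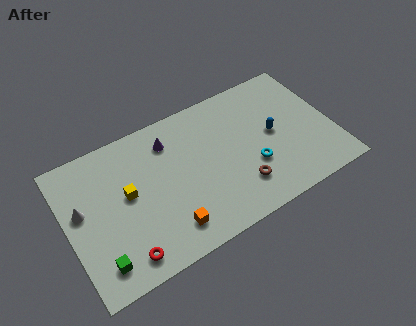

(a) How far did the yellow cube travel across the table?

2.1

From (5.1, 6.4) to (3.6, 4.9), the yellow cube covered √(1.5² + 1.5²) ≈ 2.1 units.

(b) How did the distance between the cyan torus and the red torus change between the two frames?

-0.9

The distance was about 9.1 in the first image and 8.2 in the second, so they moved 0.9 units closer together.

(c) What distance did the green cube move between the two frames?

0.6

From (1.7, 2.2) to (1.5, 1.6), the green cube covered √(0.2² + 0.6²) ≈ 0.6 units.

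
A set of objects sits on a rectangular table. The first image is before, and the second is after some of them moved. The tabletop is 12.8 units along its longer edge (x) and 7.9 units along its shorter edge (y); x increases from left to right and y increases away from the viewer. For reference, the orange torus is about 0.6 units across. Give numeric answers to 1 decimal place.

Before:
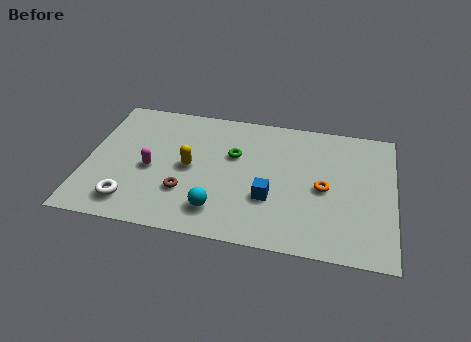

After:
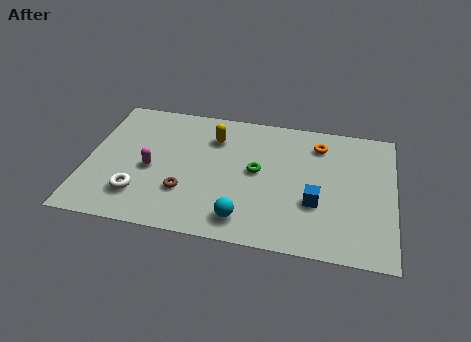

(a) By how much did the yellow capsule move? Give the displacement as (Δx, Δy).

(0.9, 2.0)

From the two frames, the yellow capsule sits at roughly (4.3, 3.9) before and (5.2, 5.9) after.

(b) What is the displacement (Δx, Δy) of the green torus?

(1.0, -0.8)

From the two frames, the green torus sits at roughly (6.1, 5.0) before and (7.1, 4.2) after.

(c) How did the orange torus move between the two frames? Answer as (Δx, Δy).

(-0.3, 2.6)

From the two frames, the orange torus sits at roughly (9.9, 3.7) before and (9.6, 6.3) after.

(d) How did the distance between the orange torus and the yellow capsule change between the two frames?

-1.2

The distance was about 5.6 in the first image and 4.4 in the second, so they moved 1.2 units closer together.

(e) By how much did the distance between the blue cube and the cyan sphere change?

+0.9

Before: roughly 2.4 units apart; after: 3.3. That's 0.9 units further apart.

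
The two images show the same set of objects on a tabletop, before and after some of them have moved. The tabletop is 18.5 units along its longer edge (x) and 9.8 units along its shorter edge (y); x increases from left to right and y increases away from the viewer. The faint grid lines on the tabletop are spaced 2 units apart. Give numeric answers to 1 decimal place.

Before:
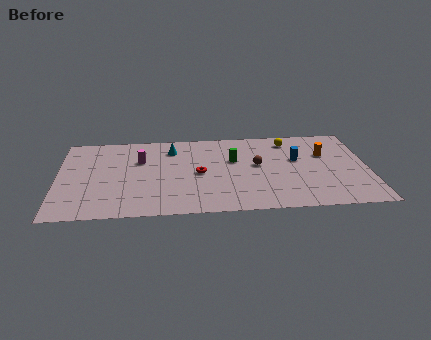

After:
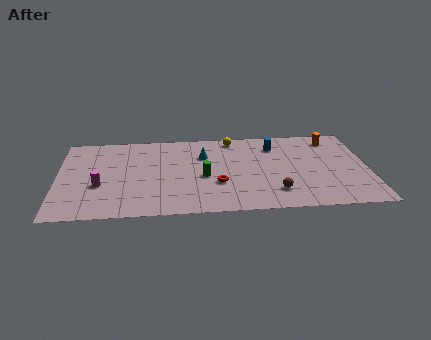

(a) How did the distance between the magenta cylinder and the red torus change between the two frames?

+3.1

They were about 3.9 units apart before and 7.0 after — 3.1 units further apart.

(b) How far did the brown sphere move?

3.4

The brown sphere was near (11.9, 5.4) before and (12.9, 2.2) after, so it travelled √(1.0² + 3.2²) ≈ 3.4 units.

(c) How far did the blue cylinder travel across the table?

2.1

From (14.3, 5.9) to (13.0, 7.6), the blue cylinder covered √(1.3² + 1.7²) ≈ 2.1 units.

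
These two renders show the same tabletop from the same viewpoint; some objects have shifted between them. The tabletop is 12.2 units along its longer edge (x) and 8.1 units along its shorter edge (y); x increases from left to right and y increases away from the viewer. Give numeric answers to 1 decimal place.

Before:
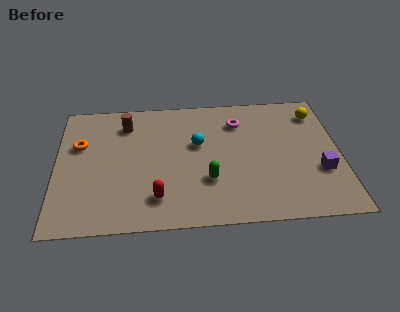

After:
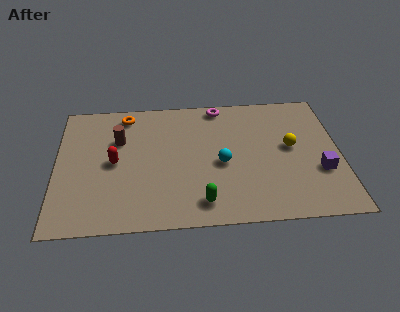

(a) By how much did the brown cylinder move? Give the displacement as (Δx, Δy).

(-0.3, -1.0)

The brown cylinder started near (3.0, 6.4) and ended near (2.7, 5.4).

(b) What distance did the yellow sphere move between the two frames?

2.4

The yellow sphere moved from about (11.3, 6.5) to (10.1, 4.4), a distance of √(1.2² + 2.1²) ≈ 2.4.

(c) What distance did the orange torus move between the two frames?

2.7

The orange torus was near (1.0, 5.2) before and (3.0, 7.0) after, so it travelled √(2.0² + 1.8²) ≈ 2.7 units.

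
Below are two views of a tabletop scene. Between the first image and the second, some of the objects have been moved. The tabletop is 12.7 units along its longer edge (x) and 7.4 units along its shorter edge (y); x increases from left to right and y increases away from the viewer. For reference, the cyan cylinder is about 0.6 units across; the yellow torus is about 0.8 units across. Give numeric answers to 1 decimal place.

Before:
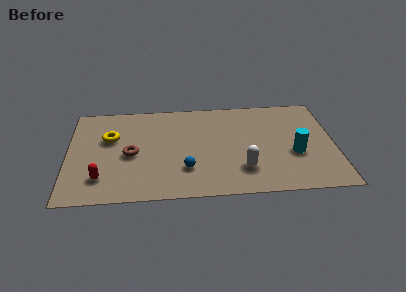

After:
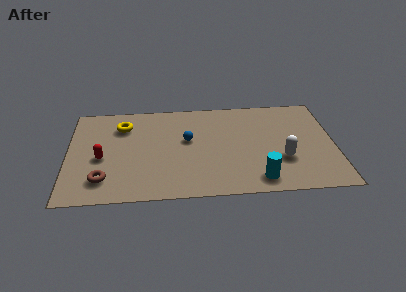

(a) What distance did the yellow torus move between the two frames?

1.1

The yellow torus moved from about (2.0, 4.7) to (2.6, 5.6), a distance of √(0.6² + 0.9²) ≈ 1.1.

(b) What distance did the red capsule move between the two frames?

1.5

From (1.6, 1.7) to (1.6, 3.2), the red capsule covered √(0.0² + 1.5²) ≈ 1.5 units.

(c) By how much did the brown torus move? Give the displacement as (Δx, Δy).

(-1.3, -1.8)

The brown torus was at about (3.0, 3.4) and moved to about (1.7, 1.6).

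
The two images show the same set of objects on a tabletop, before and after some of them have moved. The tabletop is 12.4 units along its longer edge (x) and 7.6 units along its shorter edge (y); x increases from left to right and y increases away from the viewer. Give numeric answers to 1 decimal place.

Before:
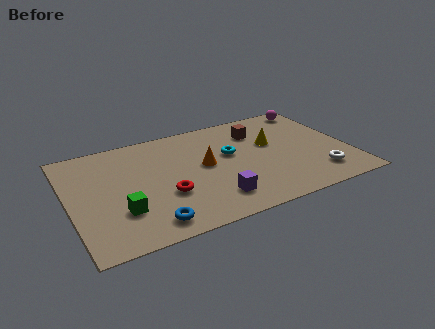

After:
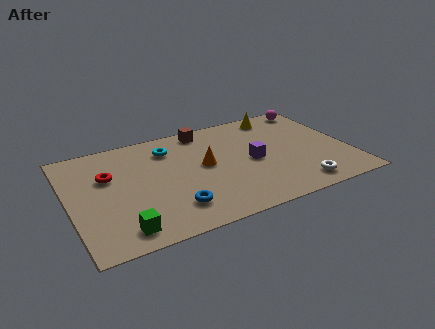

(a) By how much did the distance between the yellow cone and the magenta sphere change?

-1.4

Before: roughly 3.1 units apart; after: 1.7. That's 1.4 units closer together.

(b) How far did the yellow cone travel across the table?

2.1

From (9.1, 4.6) to (9.7, 6.6), the yellow cone covered √(0.6² + 2.0²) ≈ 2.1 units.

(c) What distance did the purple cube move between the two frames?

2.8

The purple cube was near (6.1, 1.6) before and (8.1, 3.6) after, so it travelled √(2.0² + 2.0²) ≈ 2.8 units.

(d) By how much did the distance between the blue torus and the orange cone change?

-1.2

They were about 4.1 units apart before and 2.9 after — 1.2 units closer together.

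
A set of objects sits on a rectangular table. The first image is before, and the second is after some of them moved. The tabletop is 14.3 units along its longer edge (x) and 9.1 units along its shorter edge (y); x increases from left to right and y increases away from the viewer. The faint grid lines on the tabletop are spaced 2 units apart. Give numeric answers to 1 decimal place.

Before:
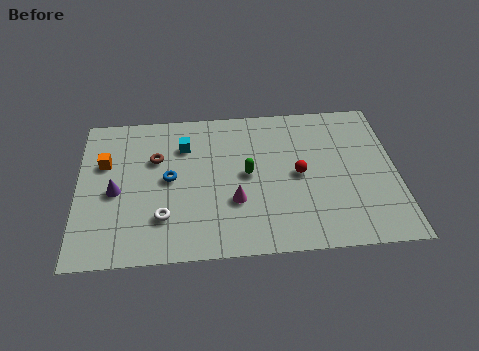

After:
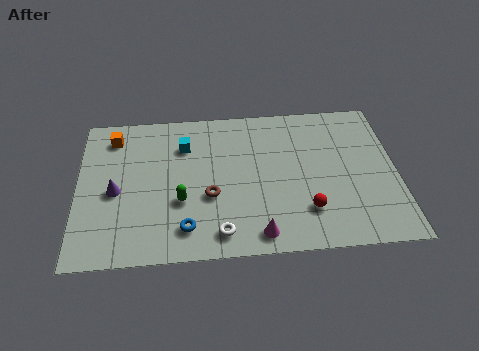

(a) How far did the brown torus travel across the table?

3.5

From (3.5, 6.0) to (5.9, 3.5), the brown torus covered √(2.4² + 2.5²) ≈ 3.5 units.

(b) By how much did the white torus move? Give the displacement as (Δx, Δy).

(2.5, -1.1)

From the two frames, the white torus sits at roughly (3.8, 2.4) before and (6.3, 1.3) after.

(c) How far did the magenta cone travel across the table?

2.2

The magenta cone moved from about (7.0, 3.1) to (8.0, 1.1), a distance of √(1.0² + 2.0²) ≈ 2.2.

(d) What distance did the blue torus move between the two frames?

3.1

From (4.1, 4.7) to (4.8, 1.7), the blue torus covered √(0.7² + 3.0²) ≈ 3.1 units.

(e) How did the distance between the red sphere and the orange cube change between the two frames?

+1.2

Before: roughly 8.8 units apart; after: 10.0. That's 1.2 units further apart.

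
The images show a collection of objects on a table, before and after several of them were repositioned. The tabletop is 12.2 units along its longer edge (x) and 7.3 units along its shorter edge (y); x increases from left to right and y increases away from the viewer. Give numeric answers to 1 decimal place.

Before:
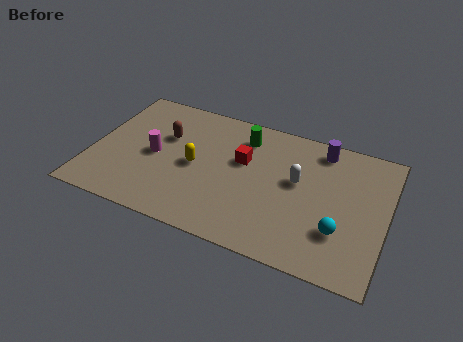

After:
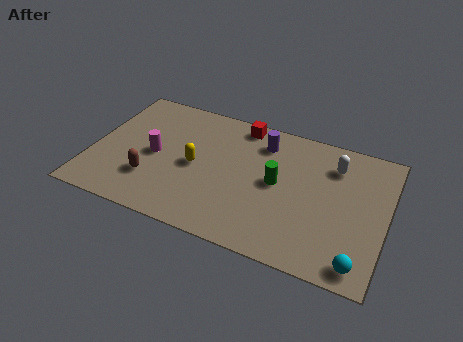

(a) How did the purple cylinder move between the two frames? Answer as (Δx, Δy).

(-2.4, -0.5)

From the two frames, the purple cylinder sits at roughly (9.3, 6.3) before and (6.9, 5.8) after.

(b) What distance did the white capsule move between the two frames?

2.0

From (8.5, 4.2) to (9.9, 5.6), the white capsule covered √(1.4² + 1.4²) ≈ 2.0 units.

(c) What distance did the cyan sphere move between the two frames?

1.6

The cyan sphere moved from about (10.4, 2.2) to (11.3, 0.9), a distance of √(0.9² + 1.3²) ≈ 1.6.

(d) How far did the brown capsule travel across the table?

2.6

The brown capsule was near (2.9, 4.7) before and (2.6, 2.1) after, so it travelled √(0.3² + 2.6²) ≈ 2.6 units.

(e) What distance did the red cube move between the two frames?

2.0

The red cube was near (6.2, 4.5) before and (5.9, 6.5) after, so it travelled √(0.3² + 2.0²) ≈ 2.0 units.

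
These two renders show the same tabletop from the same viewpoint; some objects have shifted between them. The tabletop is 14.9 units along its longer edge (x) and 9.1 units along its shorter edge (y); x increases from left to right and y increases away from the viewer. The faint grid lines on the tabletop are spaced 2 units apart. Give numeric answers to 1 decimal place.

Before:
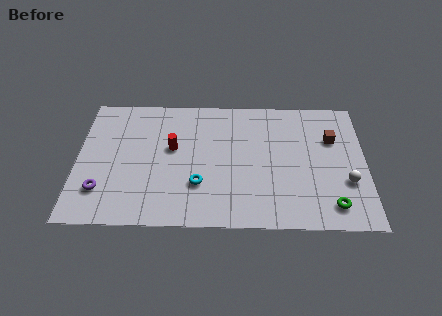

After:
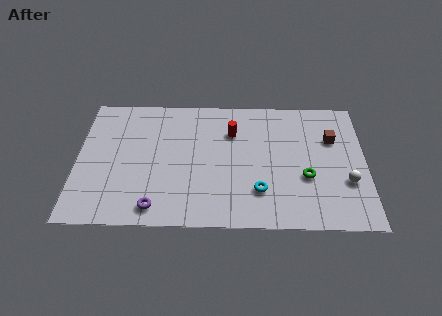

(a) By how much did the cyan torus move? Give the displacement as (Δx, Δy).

(3.1, -0.4)

The cyan torus started near (6.3, 2.8) and ended near (9.4, 2.4).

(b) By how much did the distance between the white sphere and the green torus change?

+0.3

The distance was about 1.8 in the first image and 2.1 in the second, so they moved 0.3 units further apart.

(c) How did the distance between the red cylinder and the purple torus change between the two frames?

+1.9

The distance was about 4.7 in the first image and 6.6 in the second, so they moved 1.9 units further apart.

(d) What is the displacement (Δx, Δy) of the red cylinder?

(3.1, 1.2)

The red cylinder was at about (4.9, 5.3) and moved to about (8.0, 6.5).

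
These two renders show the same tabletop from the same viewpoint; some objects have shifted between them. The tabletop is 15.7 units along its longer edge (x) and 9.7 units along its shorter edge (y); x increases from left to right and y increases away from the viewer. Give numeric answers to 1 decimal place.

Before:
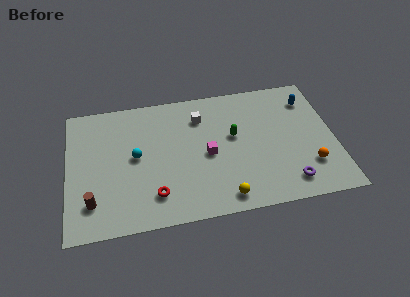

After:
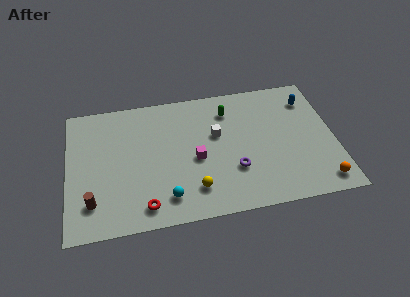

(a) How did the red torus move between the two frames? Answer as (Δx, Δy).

(-0.6, -0.7)

From the two frames, the red torus sits at roughly (5.0, 2.1) before and (4.4, 1.4) after.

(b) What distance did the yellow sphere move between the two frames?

1.9

From (9.0, 1.2) to (7.3, 2.1), the yellow sphere covered √(1.7² + 0.9²) ≈ 1.9 units.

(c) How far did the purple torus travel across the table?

3.4

From (12.8, 1.6) to (9.7, 3.1), the purple torus covered √(3.1² + 1.5²) ≈ 3.4 units.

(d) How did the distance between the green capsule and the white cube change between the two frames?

-0.7

They were about 2.6 units apart before and 1.9 after — 0.7 units closer together.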